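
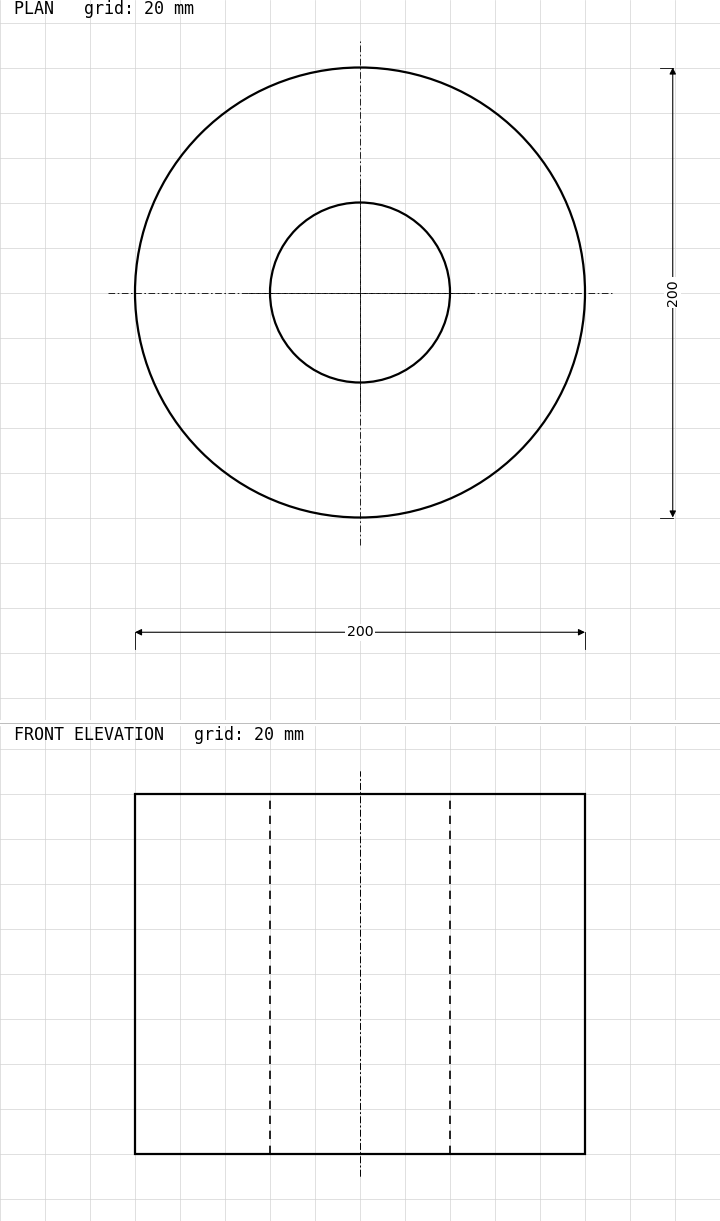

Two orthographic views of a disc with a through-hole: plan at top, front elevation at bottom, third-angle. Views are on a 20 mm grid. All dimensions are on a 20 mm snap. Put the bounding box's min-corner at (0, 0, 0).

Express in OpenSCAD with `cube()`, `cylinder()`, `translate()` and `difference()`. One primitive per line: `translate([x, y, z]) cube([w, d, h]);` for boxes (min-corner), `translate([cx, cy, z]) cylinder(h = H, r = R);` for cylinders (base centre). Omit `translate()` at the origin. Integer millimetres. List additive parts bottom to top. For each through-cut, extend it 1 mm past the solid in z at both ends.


difference() {
  translate([100, 100, 0]) cylinder(h = 160, r = 100);
  translate([100, 100, -1]) cylinder(h = 162, r = 40);
}


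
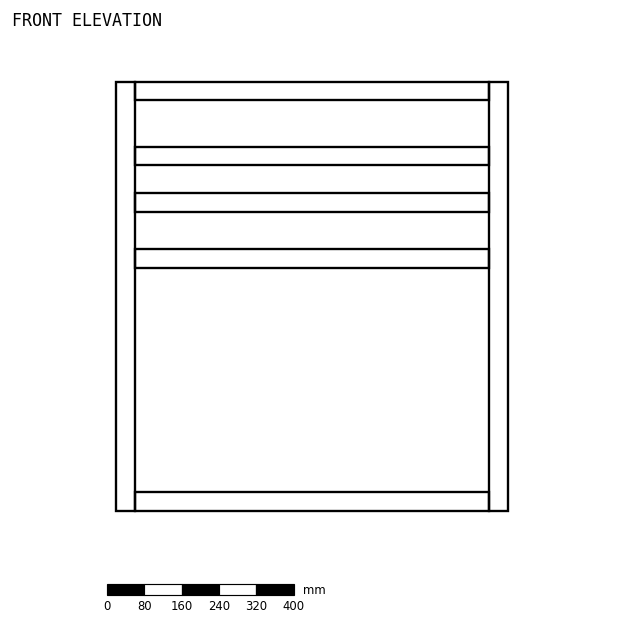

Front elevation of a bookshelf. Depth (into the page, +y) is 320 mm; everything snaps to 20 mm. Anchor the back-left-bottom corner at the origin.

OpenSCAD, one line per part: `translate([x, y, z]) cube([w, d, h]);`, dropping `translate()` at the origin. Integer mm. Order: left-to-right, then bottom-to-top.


cube([40, 320, 920]);
translate([40, 0, 0]) cube([760, 320, 40]);
translate([40, 0, 520]) cube([760, 320, 40]);
translate([40, 0, 640]) cube([760, 320, 40]);
translate([40, 0, 740]) cube([760, 320, 40]);
translate([40, 0, 880]) cube([760, 320, 40]);
translate([800, 0, 0]) cube([40, 320, 920]);


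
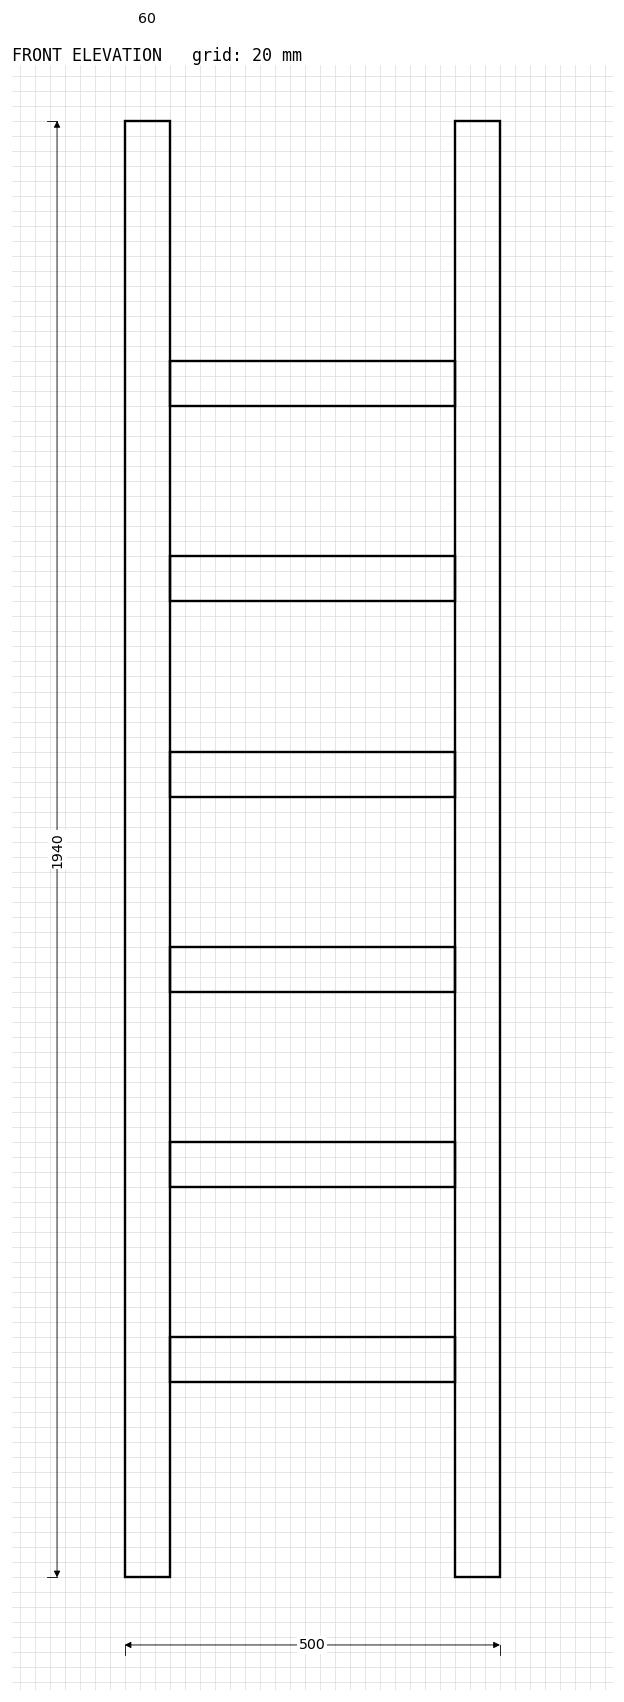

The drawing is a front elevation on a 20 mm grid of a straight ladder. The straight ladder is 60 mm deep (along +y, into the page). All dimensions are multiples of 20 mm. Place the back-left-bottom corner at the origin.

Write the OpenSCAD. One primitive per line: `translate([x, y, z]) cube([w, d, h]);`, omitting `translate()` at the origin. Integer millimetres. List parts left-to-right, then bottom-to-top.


cube([60, 60, 1940]);
translate([60, 0, 260]) cube([380, 60, 60]);
translate([60, 0, 520]) cube([380, 60, 60]);
translate([60, 0, 780]) cube([380, 60, 60]);
translate([60, 0, 1040]) cube([380, 60, 60]);
translate([60, 0, 1300]) cube([380, 60, 60]);
translate([60, 0, 1560]) cube([380, 60, 60]);
translate([440, 0, 0]) cube([60, 60, 1940]);


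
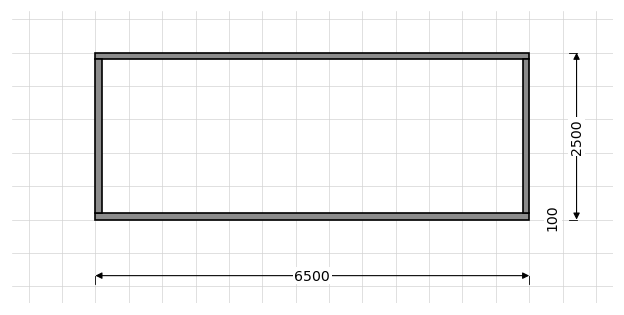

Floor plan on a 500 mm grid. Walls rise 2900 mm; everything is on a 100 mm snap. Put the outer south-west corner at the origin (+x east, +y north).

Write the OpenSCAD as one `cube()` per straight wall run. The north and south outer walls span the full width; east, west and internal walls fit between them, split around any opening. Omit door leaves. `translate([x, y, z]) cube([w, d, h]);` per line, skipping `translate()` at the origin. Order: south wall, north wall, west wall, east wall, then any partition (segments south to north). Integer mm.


cube([6500, 100, 2900]);
translate([0, 2400, 0]) cube([6500, 100, 2900]);
translate([0, 100, 0]) cube([100, 2300, 2900]);
translate([6400, 100, 0]) cube([100, 2300, 2900]);


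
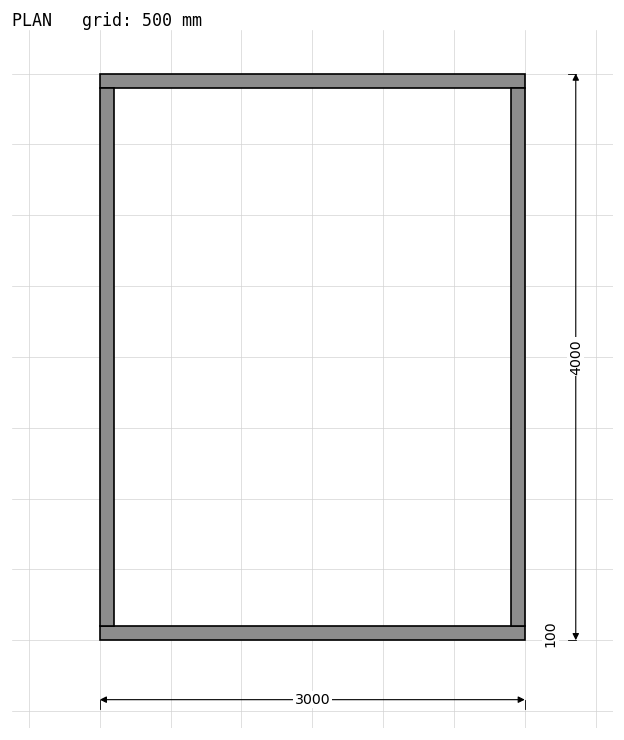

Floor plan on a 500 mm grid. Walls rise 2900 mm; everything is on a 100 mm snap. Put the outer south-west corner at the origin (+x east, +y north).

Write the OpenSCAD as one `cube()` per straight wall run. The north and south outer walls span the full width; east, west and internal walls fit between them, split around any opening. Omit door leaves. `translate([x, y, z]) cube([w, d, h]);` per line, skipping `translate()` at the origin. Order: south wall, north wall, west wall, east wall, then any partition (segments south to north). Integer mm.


cube([3000, 100, 2900]);
translate([0, 3900, 0]) cube([3000, 100, 2900]);
translate([0, 100, 0]) cube([100, 3800, 2900]);
translate([2900, 100, 0]) cube([100, 3800, 2900]);


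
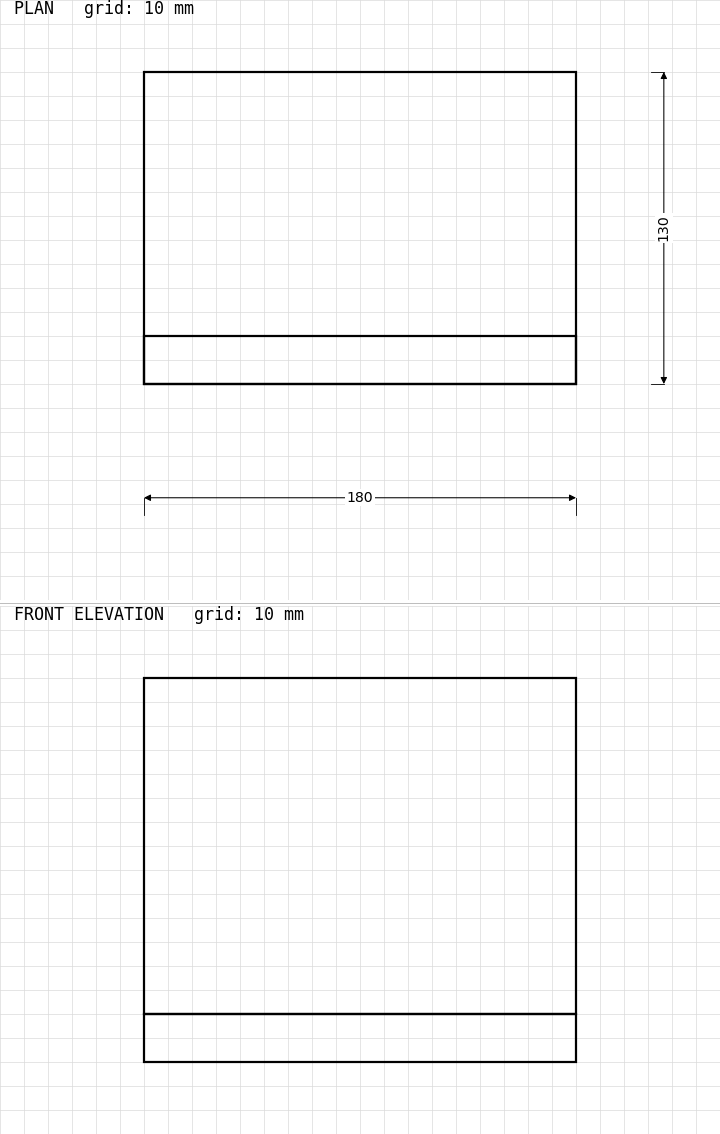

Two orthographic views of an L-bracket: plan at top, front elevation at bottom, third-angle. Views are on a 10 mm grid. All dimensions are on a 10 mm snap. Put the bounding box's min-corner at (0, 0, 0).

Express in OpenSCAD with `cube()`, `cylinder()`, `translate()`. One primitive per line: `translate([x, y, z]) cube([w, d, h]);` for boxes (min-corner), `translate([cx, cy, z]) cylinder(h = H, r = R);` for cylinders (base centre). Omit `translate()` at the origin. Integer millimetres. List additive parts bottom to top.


cube([180, 130, 20]);
translate([0, 0, 20]) cube([180, 20, 140]);


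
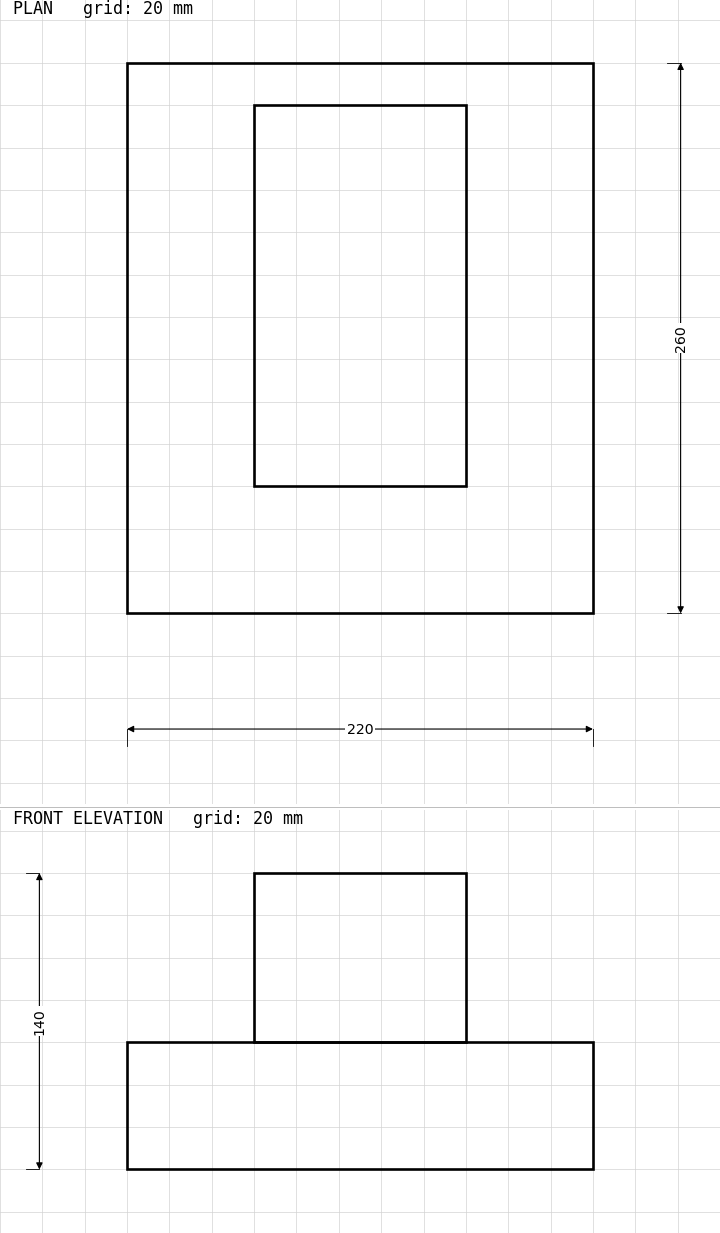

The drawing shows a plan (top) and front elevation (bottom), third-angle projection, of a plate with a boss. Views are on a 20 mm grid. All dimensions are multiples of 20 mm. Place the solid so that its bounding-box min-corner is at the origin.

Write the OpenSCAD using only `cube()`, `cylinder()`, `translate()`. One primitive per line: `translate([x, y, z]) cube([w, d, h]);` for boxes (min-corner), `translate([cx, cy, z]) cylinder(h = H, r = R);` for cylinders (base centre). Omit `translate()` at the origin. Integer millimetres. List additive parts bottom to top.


cube([220, 260, 60]);
translate([60, 60, 60]) cube([100, 180, 80]);


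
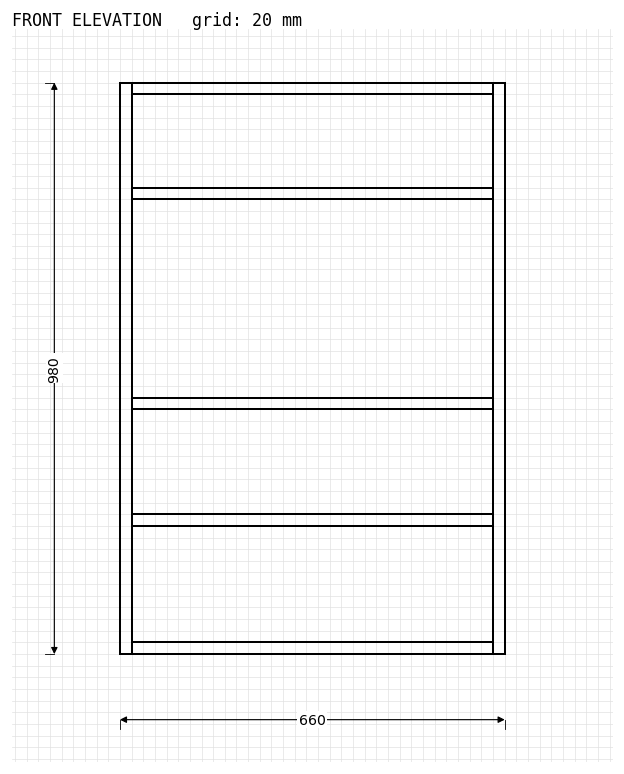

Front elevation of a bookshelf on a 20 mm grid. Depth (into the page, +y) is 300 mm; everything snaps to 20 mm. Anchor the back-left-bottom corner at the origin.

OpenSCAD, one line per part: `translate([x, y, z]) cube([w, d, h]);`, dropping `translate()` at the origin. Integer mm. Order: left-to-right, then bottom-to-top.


cube([20, 300, 980]);
translate([20, 0, 0]) cube([620, 300, 20]);
translate([20, 0, 220]) cube([620, 300, 20]);
translate([20, 0, 420]) cube([620, 300, 20]);
translate([20, 0, 780]) cube([620, 300, 20]);
translate([20, 0, 960]) cube([620, 300, 20]);
translate([640, 0, 0]) cube([20, 300, 980]);


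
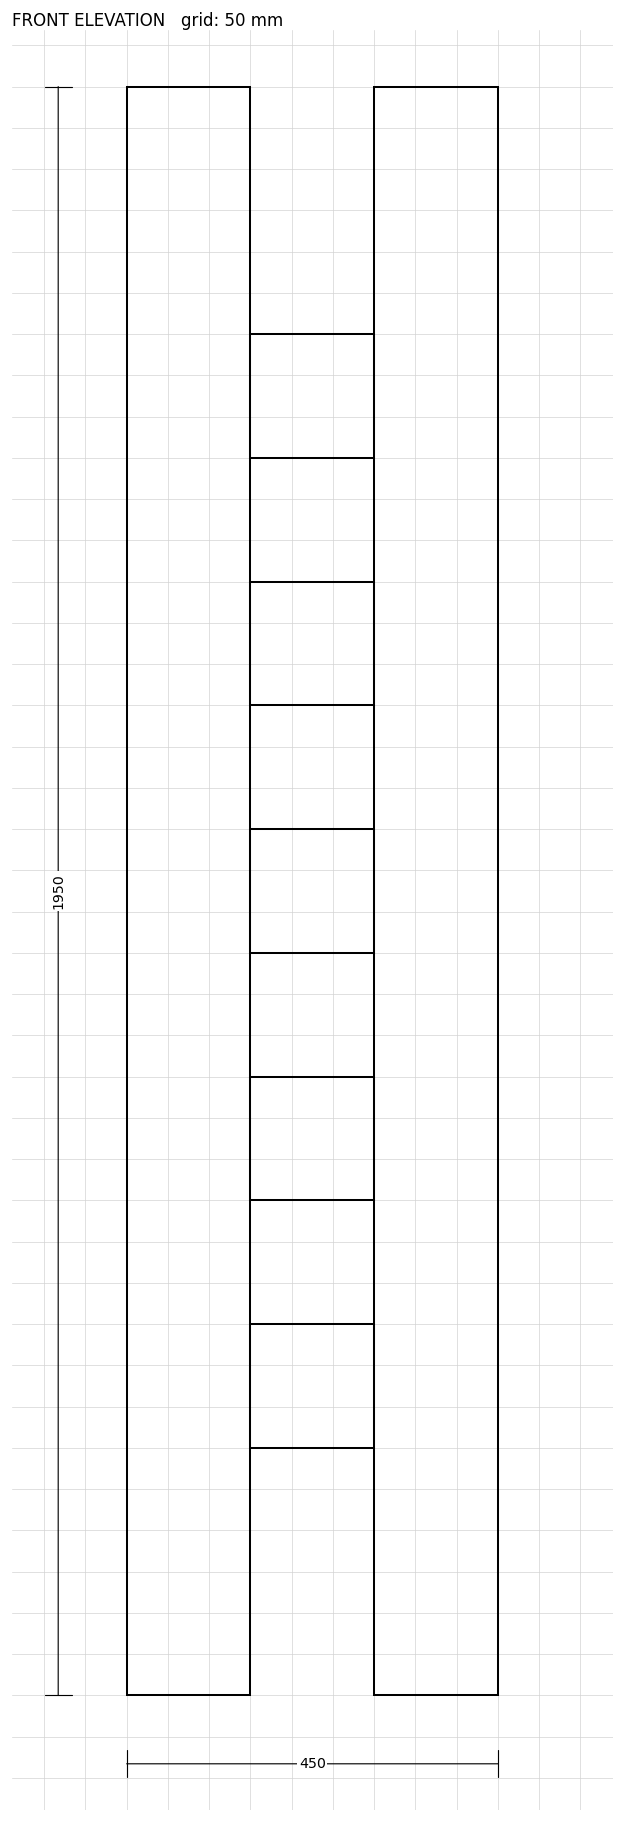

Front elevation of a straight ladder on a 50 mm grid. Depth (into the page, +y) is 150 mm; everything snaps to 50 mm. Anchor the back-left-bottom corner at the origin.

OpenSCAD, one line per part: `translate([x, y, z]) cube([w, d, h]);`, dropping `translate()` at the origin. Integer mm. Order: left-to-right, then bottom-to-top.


cube([150, 150, 1950]);
translate([150, 0, 300]) cube([150, 150, 150]);
translate([150, 0, 600]) cube([150, 150, 150]);
translate([150, 0, 900]) cube([150, 150, 150]);
translate([150, 0, 1200]) cube([150, 150, 150]);
translate([150, 0, 1500]) cube([150, 150, 150]);
translate([300, 0, 0]) cube([150, 150, 1950]);


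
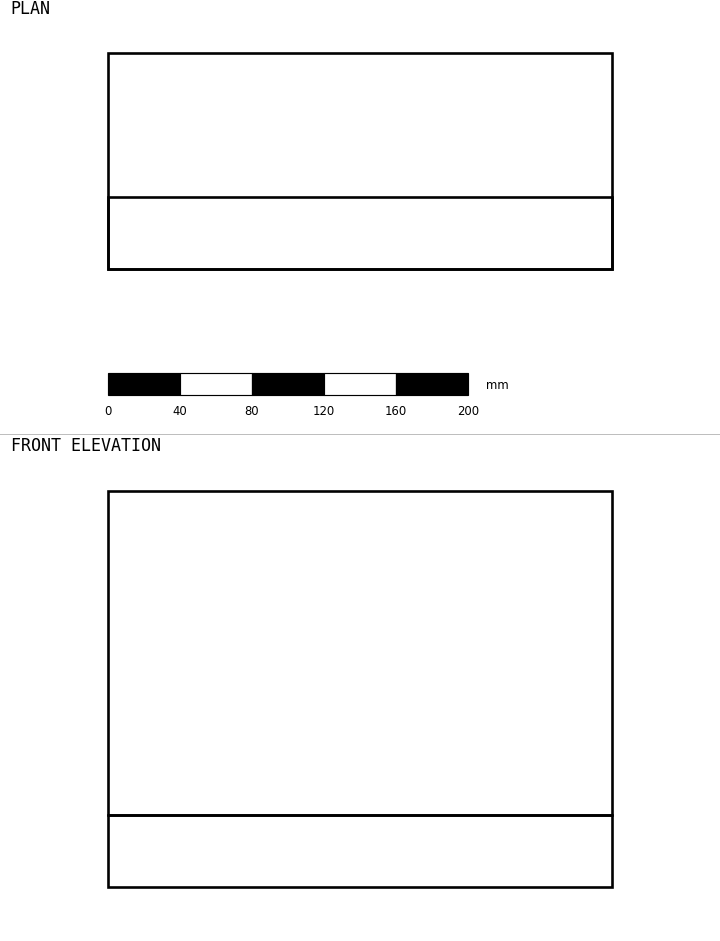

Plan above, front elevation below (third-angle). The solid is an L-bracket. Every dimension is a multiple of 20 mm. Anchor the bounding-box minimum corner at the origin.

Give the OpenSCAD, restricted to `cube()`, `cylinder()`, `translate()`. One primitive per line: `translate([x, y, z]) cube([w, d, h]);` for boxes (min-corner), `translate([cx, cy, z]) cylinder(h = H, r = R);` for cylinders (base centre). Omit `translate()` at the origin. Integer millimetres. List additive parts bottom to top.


cube([280, 120, 40]);
translate([0, 0, 40]) cube([280, 40, 180]);


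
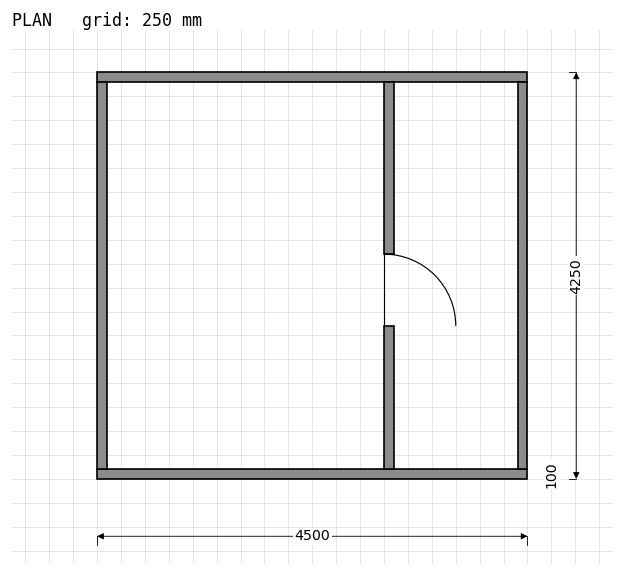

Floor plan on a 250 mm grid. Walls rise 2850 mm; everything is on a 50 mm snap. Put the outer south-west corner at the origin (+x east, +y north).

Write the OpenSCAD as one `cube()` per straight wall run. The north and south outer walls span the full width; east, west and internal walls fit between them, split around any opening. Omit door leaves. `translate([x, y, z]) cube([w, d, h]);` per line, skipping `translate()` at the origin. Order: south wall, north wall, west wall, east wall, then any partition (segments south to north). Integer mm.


cube([4500, 100, 2850]);
translate([0, 4150, 0]) cube([4500, 100, 2850]);
translate([0, 100, 0]) cube([100, 4050, 2850]);
translate([4400, 100, 0]) cube([100, 4050, 2850]);
translate([3000, 100, 0]) cube([100, 1500, 2850]);
translate([3000, 2350, 0]) cube([100, 1800, 2850]);


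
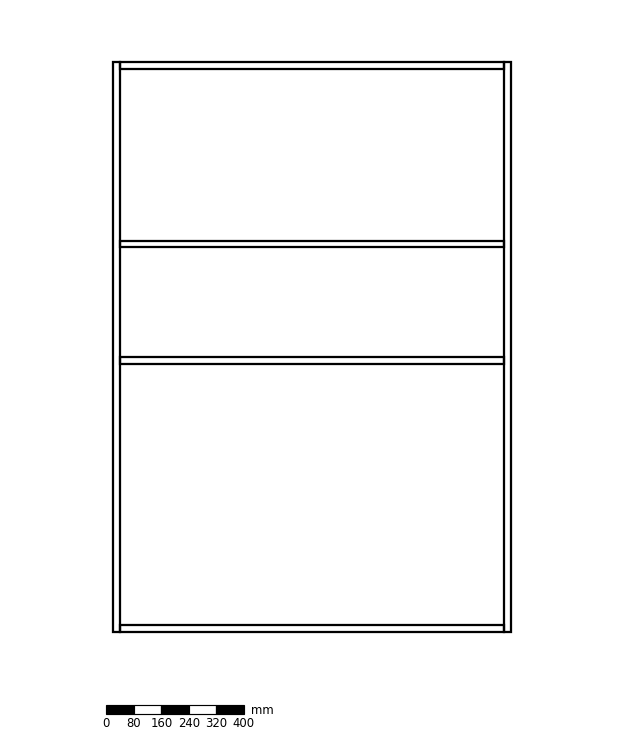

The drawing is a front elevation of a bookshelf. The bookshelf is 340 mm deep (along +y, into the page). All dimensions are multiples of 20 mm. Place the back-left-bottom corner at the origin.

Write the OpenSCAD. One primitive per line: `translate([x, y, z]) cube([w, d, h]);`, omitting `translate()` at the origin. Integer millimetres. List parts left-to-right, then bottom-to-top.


cube([20, 340, 1660]);
translate([20, 0, 0]) cube([1120, 340, 20]);
translate([20, 0, 780]) cube([1120, 340, 20]);
translate([20, 0, 1120]) cube([1120, 340, 20]);
translate([20, 0, 1640]) cube([1120, 340, 20]);
translate([1140, 0, 0]) cube([20, 340, 1660]);


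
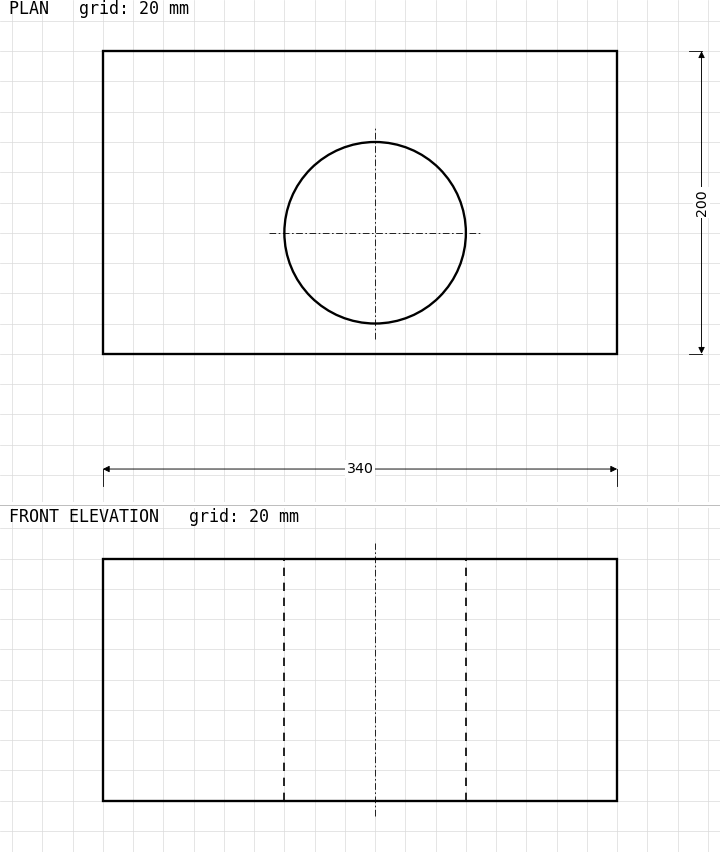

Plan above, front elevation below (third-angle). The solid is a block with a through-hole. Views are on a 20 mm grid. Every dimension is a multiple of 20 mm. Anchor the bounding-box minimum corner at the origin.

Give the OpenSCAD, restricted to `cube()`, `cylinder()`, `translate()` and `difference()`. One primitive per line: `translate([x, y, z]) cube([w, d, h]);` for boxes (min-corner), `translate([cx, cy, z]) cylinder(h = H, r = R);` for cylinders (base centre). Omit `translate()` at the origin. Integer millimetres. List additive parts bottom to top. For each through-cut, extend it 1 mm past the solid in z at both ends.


difference() {
  cube([340, 200, 160]);
  translate([180, 80, -1]) cylinder(h = 162, r = 60);
}


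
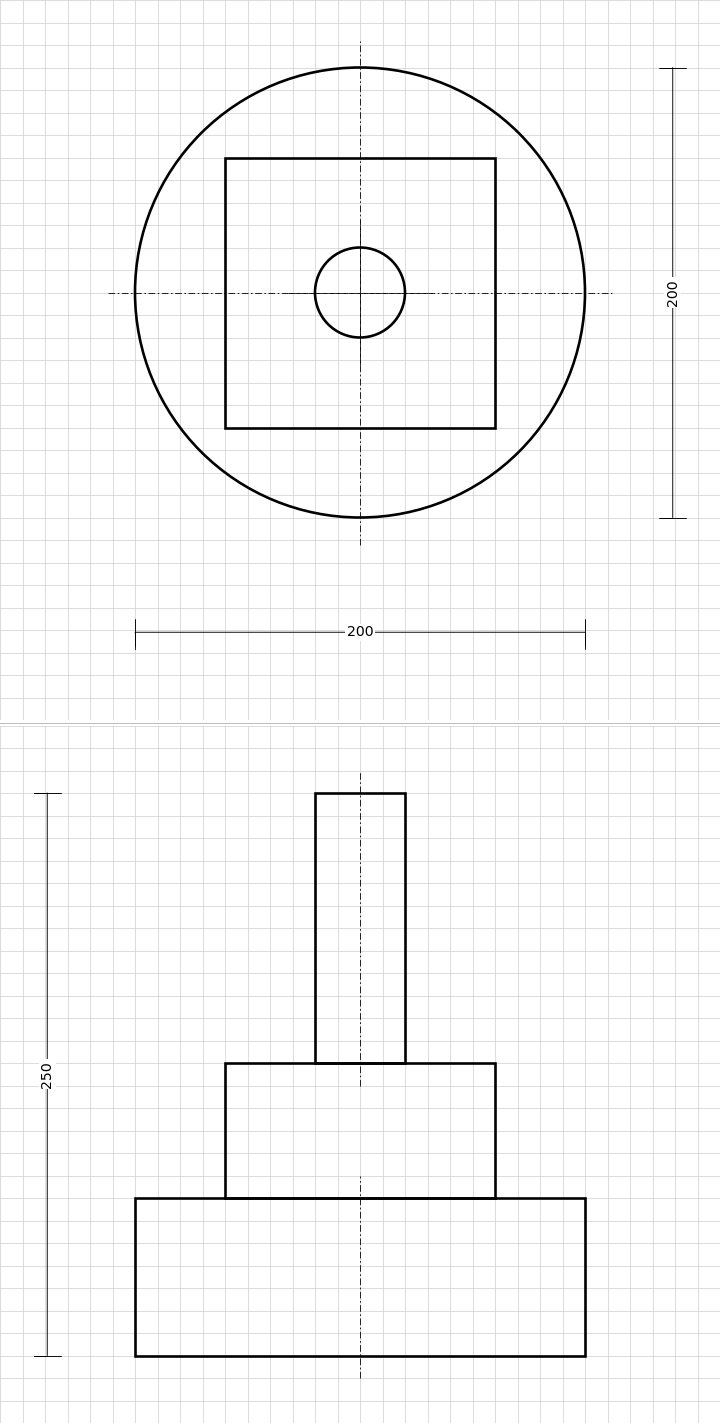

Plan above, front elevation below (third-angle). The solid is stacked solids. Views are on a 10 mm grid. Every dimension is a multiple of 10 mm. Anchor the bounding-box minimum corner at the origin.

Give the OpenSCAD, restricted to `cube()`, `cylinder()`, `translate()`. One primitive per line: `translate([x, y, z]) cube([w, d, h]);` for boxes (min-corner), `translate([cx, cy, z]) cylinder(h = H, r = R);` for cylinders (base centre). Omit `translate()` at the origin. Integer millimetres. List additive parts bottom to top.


translate([100, 100, 0]) cylinder(h = 70, r = 100);
translate([40, 40, 70]) cube([120, 120, 60]);
translate([100, 100, 130]) cylinder(h = 120, r = 20);


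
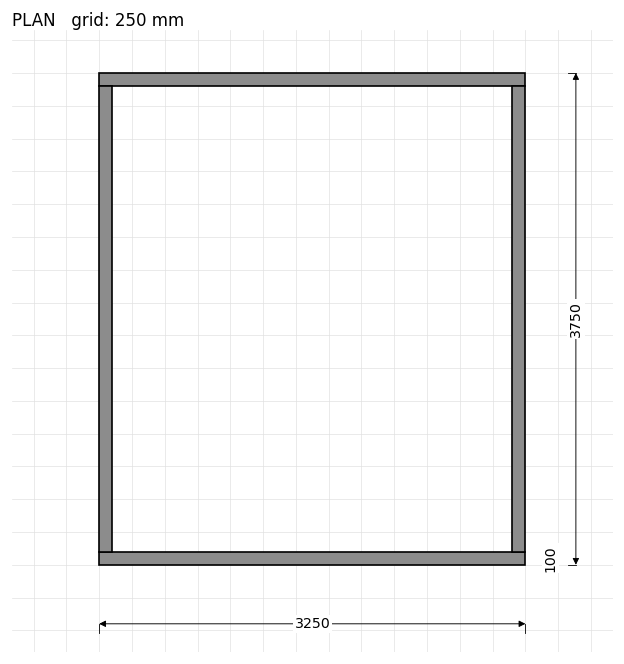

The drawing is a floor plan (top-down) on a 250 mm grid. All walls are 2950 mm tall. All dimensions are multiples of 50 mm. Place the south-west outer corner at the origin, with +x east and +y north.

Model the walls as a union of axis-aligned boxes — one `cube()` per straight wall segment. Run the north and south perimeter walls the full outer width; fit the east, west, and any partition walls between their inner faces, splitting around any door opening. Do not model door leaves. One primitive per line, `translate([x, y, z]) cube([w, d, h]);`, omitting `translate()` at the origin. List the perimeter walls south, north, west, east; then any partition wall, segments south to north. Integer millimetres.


cube([3250, 100, 2950]);
translate([0, 3650, 0]) cube([3250, 100, 2950]);
translate([0, 100, 0]) cube([100, 3550, 2950]);
translate([3150, 100, 0]) cube([100, 3550, 2950]);


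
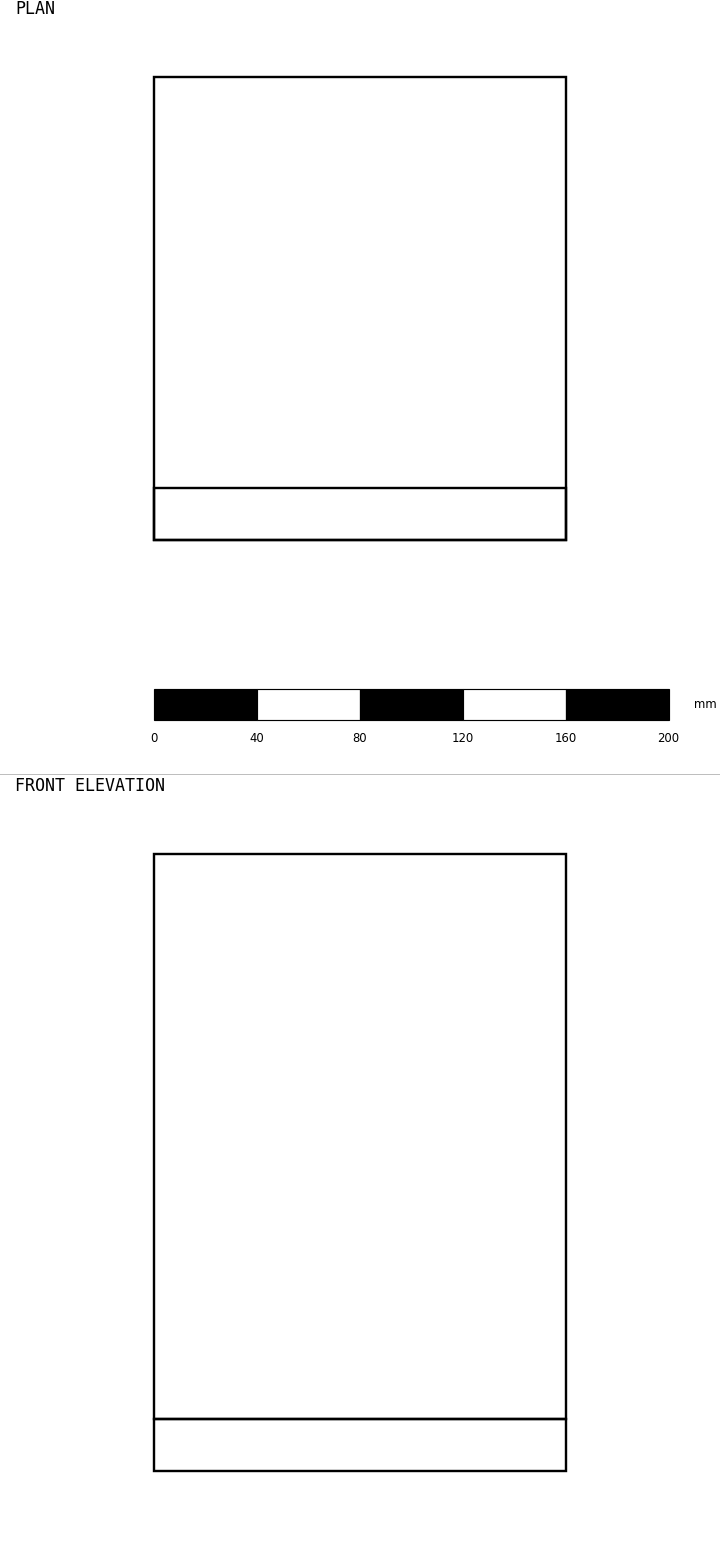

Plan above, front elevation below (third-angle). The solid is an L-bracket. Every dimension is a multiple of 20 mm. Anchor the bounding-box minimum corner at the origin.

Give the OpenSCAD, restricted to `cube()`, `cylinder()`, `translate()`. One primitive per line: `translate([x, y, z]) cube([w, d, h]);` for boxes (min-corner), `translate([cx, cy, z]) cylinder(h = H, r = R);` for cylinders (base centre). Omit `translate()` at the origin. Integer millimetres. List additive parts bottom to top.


cube([160, 180, 20]);
translate([0, 0, 20]) cube([160, 20, 220]);


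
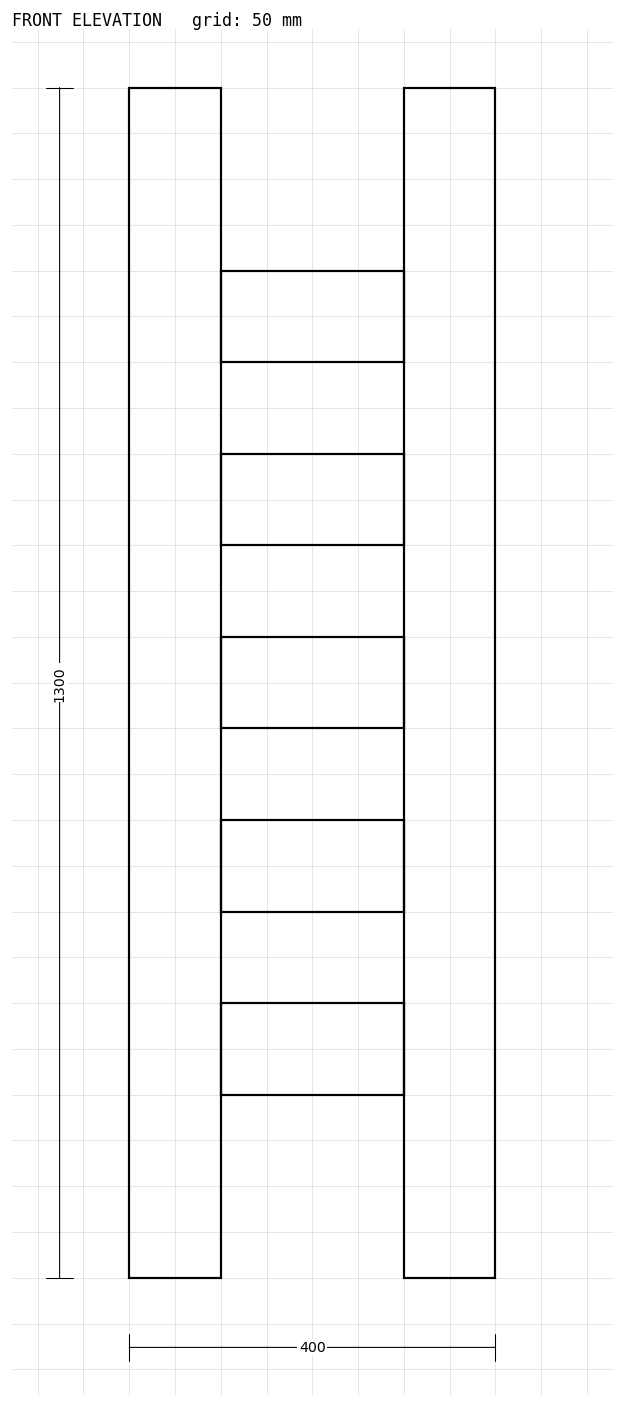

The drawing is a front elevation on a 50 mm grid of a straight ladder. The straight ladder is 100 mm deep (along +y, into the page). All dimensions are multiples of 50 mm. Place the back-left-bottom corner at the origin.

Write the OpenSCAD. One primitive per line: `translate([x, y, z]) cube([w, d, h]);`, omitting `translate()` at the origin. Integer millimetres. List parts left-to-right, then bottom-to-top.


cube([100, 100, 1300]);
translate([100, 0, 200]) cube([200, 100, 100]);
translate([100, 0, 400]) cube([200, 100, 100]);
translate([100, 0, 600]) cube([200, 100, 100]);
translate([100, 0, 800]) cube([200, 100, 100]);
translate([100, 0, 1000]) cube([200, 100, 100]);
translate([300, 0, 0]) cube([100, 100, 1300]);


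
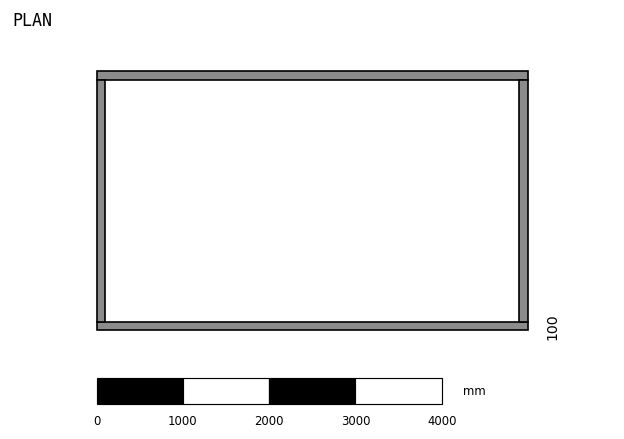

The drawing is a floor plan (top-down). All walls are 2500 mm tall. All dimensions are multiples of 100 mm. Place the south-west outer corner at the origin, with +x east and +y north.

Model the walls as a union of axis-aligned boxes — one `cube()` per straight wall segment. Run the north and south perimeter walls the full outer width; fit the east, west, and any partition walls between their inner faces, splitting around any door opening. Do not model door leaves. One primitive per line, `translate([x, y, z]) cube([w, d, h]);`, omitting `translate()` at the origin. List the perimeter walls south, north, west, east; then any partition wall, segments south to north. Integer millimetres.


cube([5000, 100, 2500]);
translate([0, 2900, 0]) cube([5000, 100, 2500]);
translate([0, 100, 0]) cube([100, 2800, 2500]);
translate([4900, 100, 0]) cube([100, 2800, 2500]);


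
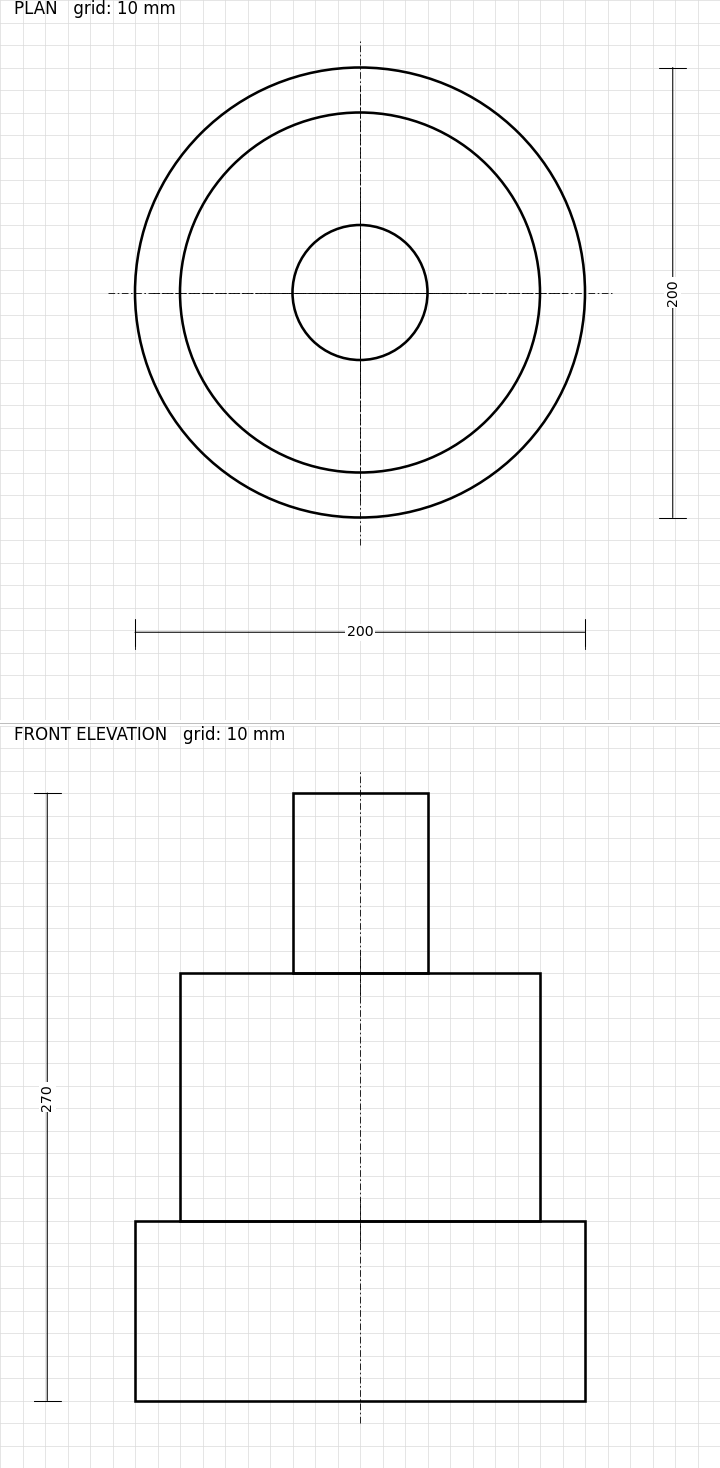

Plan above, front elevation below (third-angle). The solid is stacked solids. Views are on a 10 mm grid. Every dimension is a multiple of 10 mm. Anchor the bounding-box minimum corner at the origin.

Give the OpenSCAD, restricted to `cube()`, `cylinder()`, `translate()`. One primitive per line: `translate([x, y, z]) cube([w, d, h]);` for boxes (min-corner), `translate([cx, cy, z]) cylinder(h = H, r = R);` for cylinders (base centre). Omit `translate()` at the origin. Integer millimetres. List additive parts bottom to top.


translate([100, 100, 0]) cylinder(h = 80, r = 100);
translate([100, 100, 80]) cylinder(h = 110, r = 80);
translate([100, 100, 190]) cylinder(h = 80, r = 30);


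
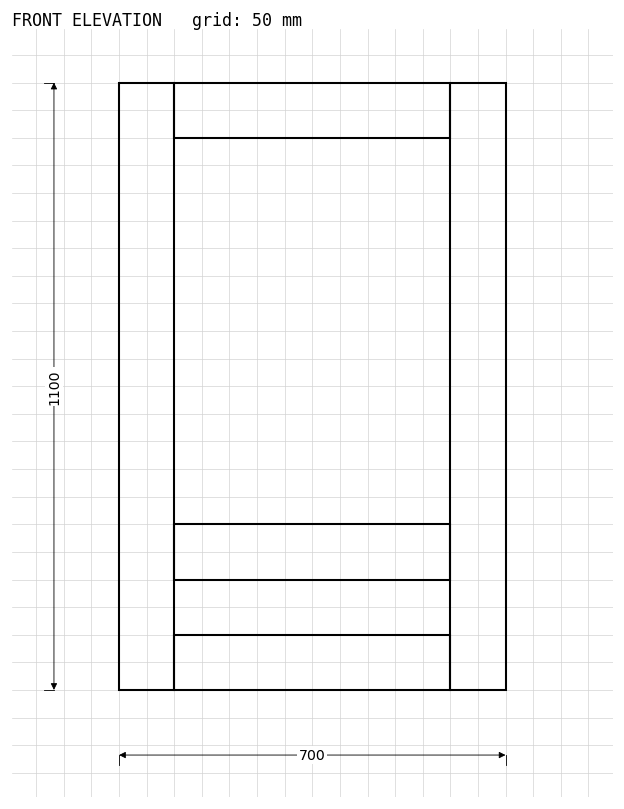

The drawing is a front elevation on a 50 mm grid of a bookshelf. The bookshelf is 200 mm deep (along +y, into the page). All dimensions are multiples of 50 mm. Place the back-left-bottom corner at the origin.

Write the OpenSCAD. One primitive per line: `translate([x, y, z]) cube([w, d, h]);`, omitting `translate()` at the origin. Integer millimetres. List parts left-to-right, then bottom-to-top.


cube([100, 200, 1100]);
translate([100, 0, 0]) cube([500, 200, 100]);
translate([100, 0, 200]) cube([500, 200, 100]);
translate([100, 0, 1000]) cube([500, 200, 100]);
translate([600, 0, 0]) cube([100, 200, 1100]);


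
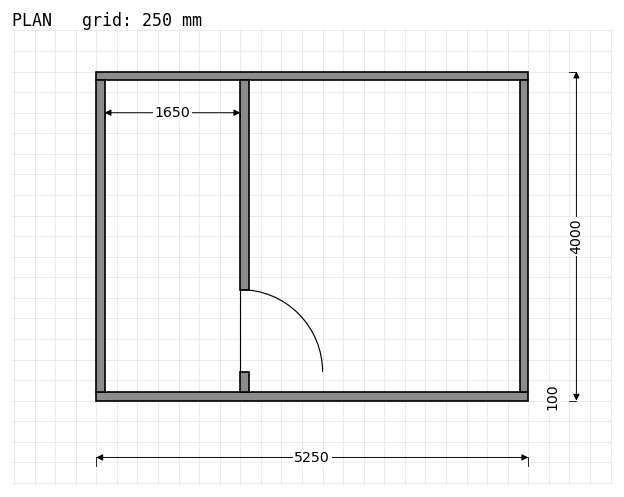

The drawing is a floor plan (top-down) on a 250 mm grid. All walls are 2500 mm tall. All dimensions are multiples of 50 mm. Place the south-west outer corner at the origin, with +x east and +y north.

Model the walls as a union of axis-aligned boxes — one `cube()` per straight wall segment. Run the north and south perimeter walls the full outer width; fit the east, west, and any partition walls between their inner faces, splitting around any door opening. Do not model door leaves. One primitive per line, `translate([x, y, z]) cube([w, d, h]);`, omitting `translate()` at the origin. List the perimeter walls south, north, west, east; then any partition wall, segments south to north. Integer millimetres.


cube([5250, 100, 2500]);
translate([0, 3900, 0]) cube([5250, 100, 2500]);
translate([0, 100, 0]) cube([100, 3800, 2500]);
translate([5150, 100, 0]) cube([100, 3800, 2500]);
translate([1750, 100, 0]) cube([100, 250, 2500]);
translate([1750, 1350, 0]) cube([100, 2550, 2500]);


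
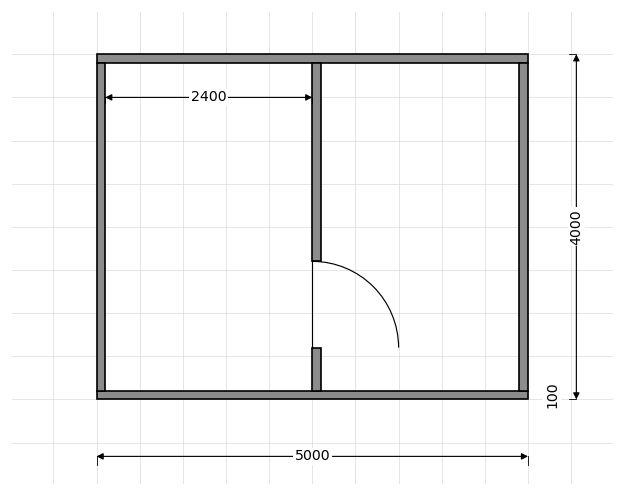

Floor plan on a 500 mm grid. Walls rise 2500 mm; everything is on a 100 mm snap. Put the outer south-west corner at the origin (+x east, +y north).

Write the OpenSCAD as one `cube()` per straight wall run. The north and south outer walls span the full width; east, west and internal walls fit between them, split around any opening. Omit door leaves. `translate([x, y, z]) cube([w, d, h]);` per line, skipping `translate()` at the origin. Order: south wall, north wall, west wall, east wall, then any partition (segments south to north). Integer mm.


cube([5000, 100, 2500]);
translate([0, 3900, 0]) cube([5000, 100, 2500]);
translate([0, 100, 0]) cube([100, 3800, 2500]);
translate([4900, 100, 0]) cube([100, 3800, 2500]);
translate([2500, 100, 0]) cube([100, 500, 2500]);
translate([2500, 1600, 0]) cube([100, 2300, 2500]);


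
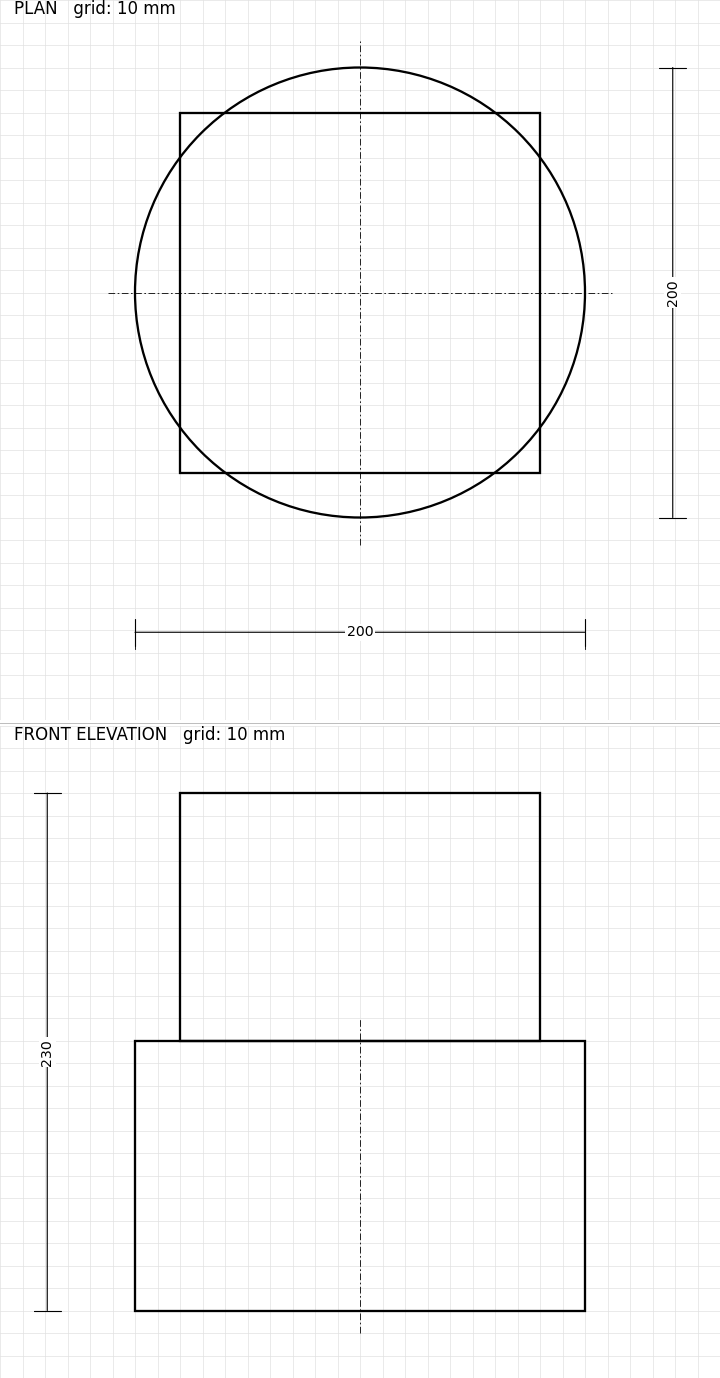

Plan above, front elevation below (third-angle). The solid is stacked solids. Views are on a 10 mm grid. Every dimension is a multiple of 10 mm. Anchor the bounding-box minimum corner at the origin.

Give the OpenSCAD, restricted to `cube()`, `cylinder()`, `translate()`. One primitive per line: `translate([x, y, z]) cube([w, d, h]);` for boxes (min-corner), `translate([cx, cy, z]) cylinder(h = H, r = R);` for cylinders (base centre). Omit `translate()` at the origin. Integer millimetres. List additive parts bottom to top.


translate([100, 100, 0]) cylinder(h = 120, r = 100);
translate([20, 20, 120]) cube([160, 160, 110]);


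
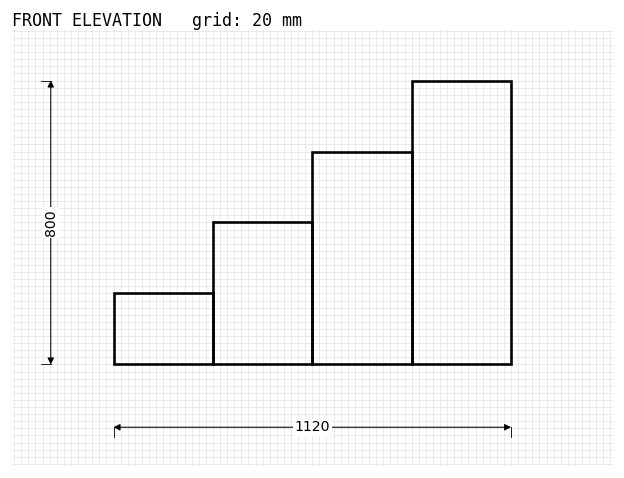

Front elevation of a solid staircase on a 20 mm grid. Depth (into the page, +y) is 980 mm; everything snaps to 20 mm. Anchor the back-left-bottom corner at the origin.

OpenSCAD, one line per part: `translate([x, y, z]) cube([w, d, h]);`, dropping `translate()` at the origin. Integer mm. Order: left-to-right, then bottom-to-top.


cube([280, 980, 200]);
translate([280, 0, 0]) cube([280, 980, 400]);
translate([560, 0, 0]) cube([280, 980, 600]);
translate([840, 0, 0]) cube([280, 980, 800]);


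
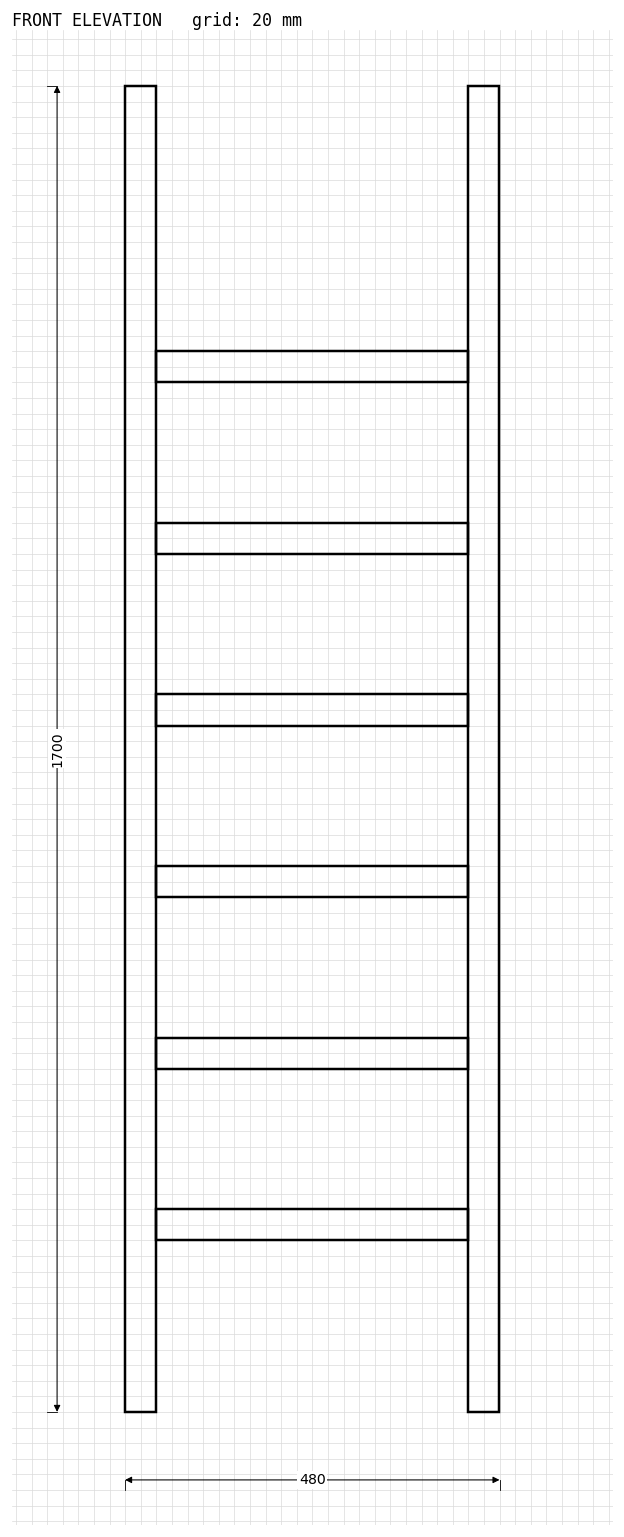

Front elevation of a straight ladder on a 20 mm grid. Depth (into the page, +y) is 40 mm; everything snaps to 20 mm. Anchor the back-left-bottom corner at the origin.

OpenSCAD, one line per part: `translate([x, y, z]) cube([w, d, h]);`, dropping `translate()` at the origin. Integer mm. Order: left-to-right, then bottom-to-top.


cube([40, 40, 1700]);
translate([40, 0, 220]) cube([400, 40, 40]);
translate([40, 0, 440]) cube([400, 40, 40]);
translate([40, 0, 660]) cube([400, 40, 40]);
translate([40, 0, 880]) cube([400, 40, 40]);
translate([40, 0, 1100]) cube([400, 40, 40]);
translate([40, 0, 1320]) cube([400, 40, 40]);
translate([440, 0, 0]) cube([40, 40, 1700]);


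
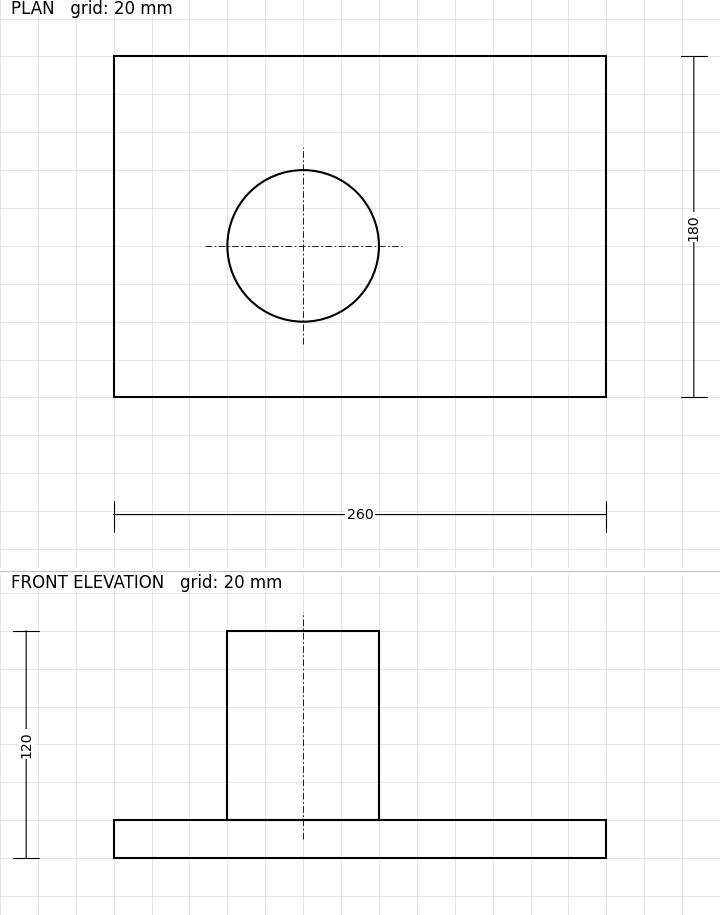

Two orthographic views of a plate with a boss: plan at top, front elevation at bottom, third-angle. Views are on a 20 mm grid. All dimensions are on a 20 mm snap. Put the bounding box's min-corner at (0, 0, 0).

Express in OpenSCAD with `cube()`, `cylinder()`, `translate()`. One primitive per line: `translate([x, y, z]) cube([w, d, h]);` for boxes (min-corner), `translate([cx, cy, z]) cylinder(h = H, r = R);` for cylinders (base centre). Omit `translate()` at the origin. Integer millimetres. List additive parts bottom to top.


cube([260, 180, 20]);
translate([100, 80, 20]) cylinder(h = 100, r = 40);


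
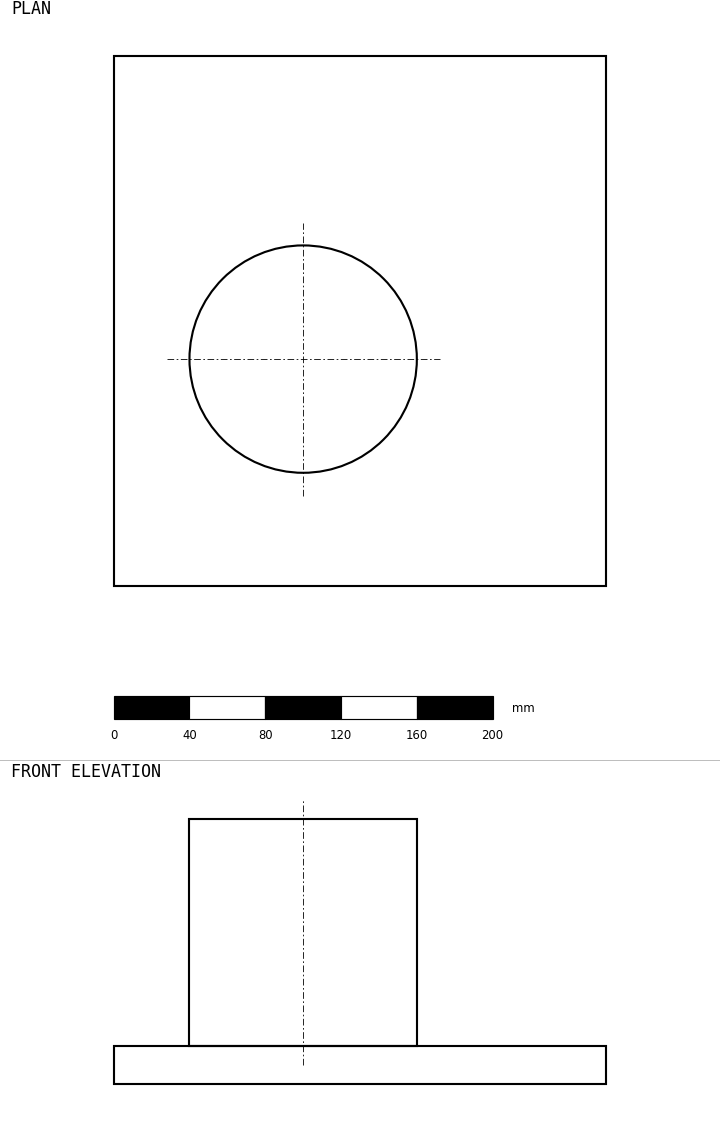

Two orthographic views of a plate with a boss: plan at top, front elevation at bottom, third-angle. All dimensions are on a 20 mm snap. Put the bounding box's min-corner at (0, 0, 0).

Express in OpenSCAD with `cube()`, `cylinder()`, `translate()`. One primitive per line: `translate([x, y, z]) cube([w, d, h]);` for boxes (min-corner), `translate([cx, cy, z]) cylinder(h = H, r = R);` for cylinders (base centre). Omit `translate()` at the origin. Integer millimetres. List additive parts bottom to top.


cube([260, 280, 20]);
translate([100, 120, 20]) cylinder(h = 120, r = 60);


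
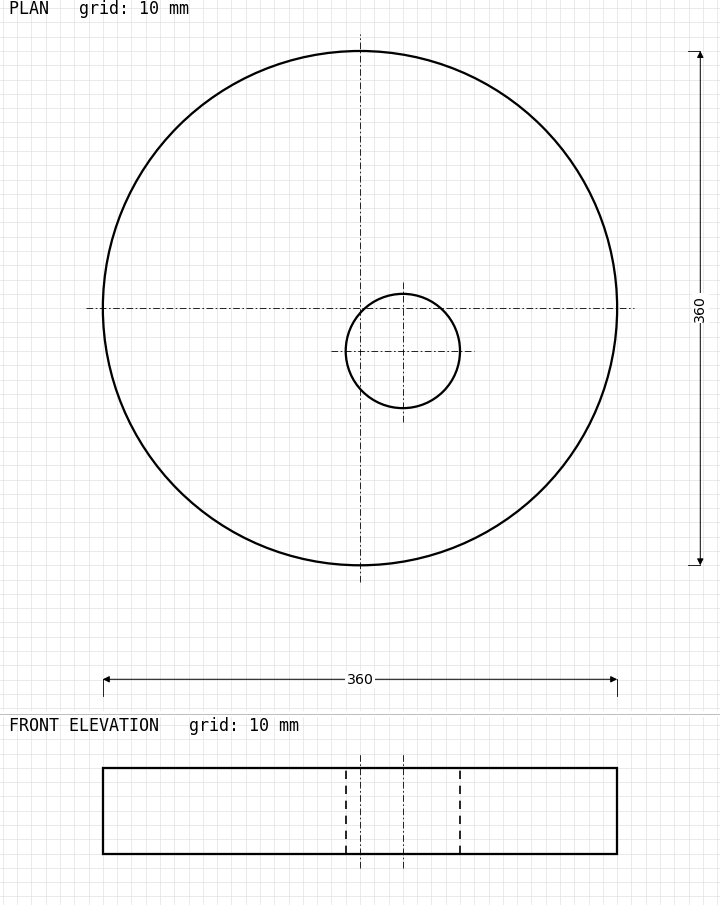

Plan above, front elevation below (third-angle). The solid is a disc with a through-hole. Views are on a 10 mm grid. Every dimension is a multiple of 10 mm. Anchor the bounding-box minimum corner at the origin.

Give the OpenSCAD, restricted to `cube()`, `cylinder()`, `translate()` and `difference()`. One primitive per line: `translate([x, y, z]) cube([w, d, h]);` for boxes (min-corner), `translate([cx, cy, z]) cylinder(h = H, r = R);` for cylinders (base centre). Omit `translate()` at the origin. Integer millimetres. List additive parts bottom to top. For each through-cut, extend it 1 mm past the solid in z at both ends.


difference() {
  translate([180, 180, 0]) cylinder(h = 60, r = 180);
  translate([210, 150, -1]) cylinder(h = 62, r = 40);
}


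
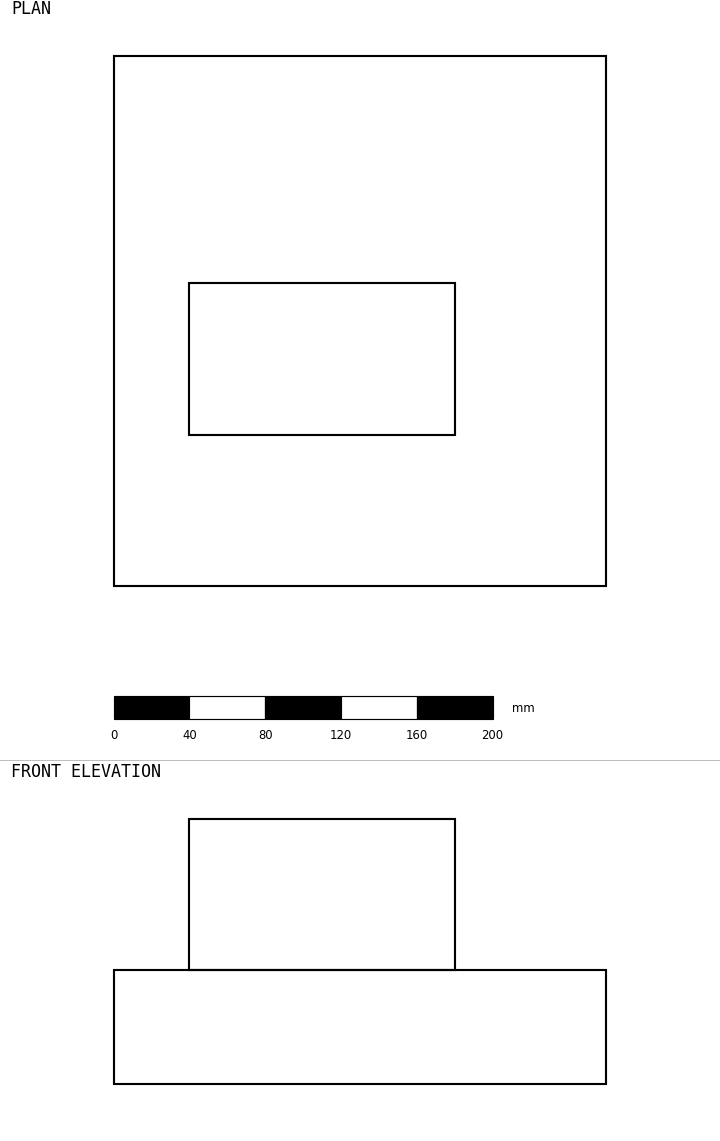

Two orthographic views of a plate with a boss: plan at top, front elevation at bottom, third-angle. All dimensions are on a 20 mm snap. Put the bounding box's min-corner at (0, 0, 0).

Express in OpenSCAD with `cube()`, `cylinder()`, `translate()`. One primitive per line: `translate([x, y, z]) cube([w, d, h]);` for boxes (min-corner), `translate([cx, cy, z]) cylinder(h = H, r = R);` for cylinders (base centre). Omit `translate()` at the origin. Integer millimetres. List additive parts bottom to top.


cube([260, 280, 60]);
translate([40, 80, 60]) cube([140, 80, 80]);


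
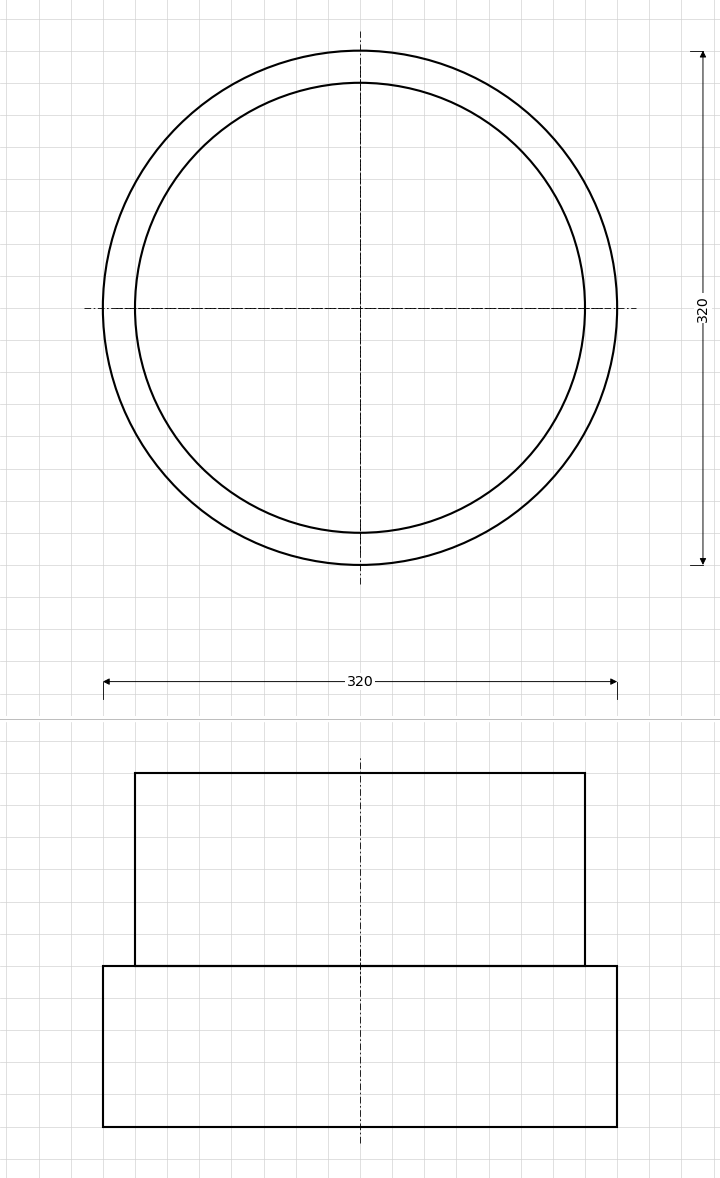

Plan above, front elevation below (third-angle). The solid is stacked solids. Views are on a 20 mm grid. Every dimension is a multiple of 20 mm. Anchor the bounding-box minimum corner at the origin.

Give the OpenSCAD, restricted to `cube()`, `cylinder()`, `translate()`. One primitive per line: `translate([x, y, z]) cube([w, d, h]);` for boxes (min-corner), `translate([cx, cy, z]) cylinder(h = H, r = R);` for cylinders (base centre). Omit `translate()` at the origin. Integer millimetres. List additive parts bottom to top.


translate([160, 160, 0]) cylinder(h = 100, r = 160);
translate([160, 160, 100]) cylinder(h = 120, r = 140);


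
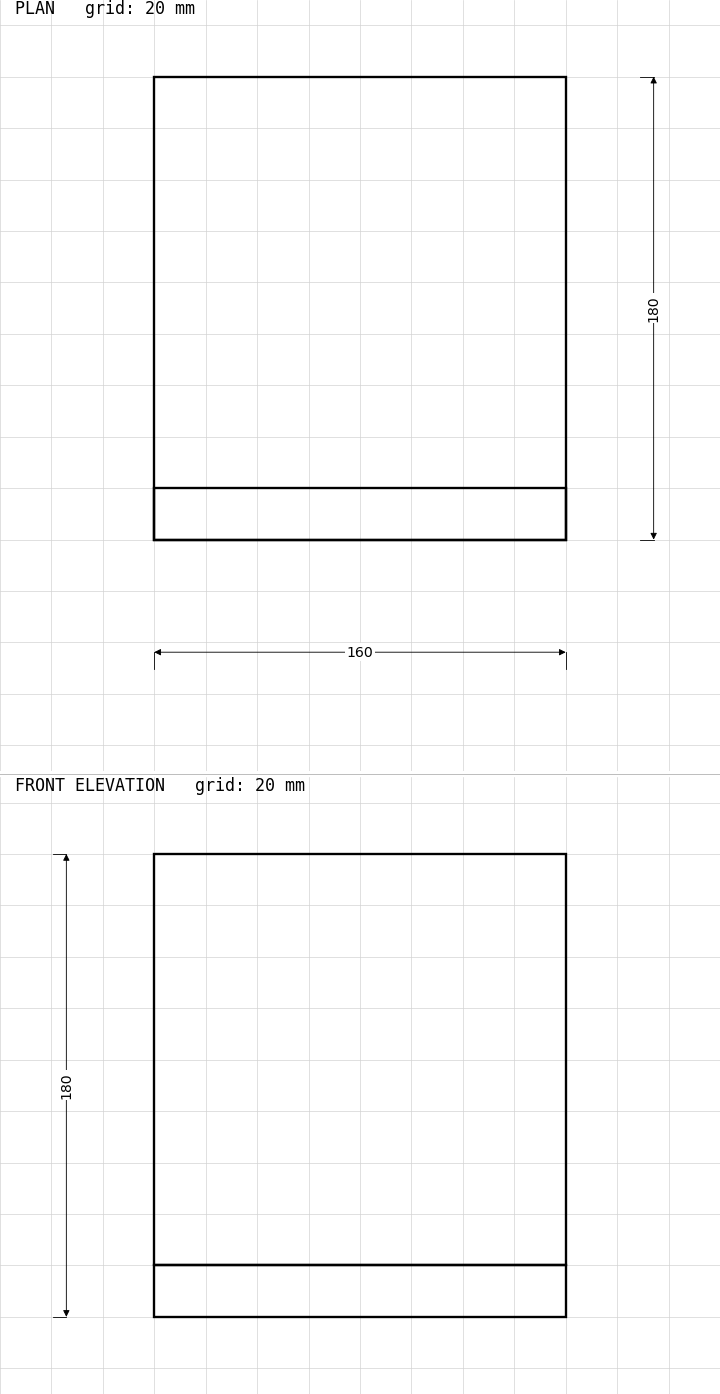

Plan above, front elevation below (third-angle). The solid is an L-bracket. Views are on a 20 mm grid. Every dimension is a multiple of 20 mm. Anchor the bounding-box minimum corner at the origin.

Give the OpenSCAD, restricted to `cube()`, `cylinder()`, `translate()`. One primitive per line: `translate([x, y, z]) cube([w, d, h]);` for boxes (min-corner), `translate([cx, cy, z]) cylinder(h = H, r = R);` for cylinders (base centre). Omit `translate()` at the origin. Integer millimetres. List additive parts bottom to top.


cube([160, 180, 20]);
translate([0, 0, 20]) cube([160, 20, 160]);


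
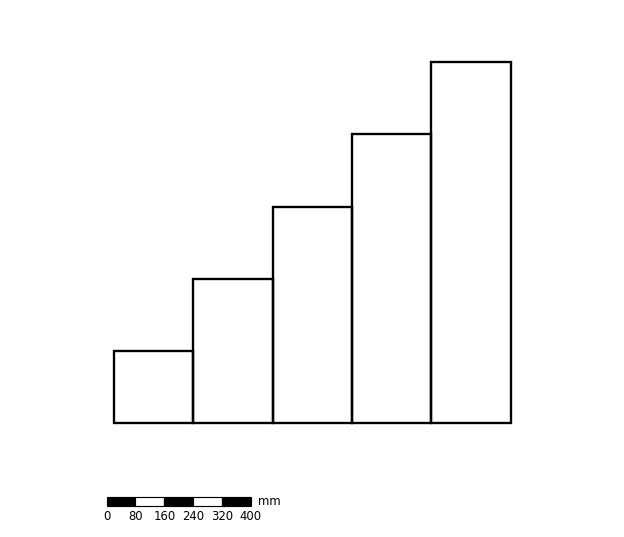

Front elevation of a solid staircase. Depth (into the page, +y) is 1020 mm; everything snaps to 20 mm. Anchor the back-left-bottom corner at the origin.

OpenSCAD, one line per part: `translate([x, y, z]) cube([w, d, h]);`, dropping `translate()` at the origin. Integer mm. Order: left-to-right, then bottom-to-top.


cube([220, 1020, 200]);
translate([220, 0, 0]) cube([220, 1020, 400]);
translate([440, 0, 0]) cube([220, 1020, 600]);
translate([660, 0, 0]) cube([220, 1020, 800]);
translate([880, 0, 0]) cube([220, 1020, 1000]);


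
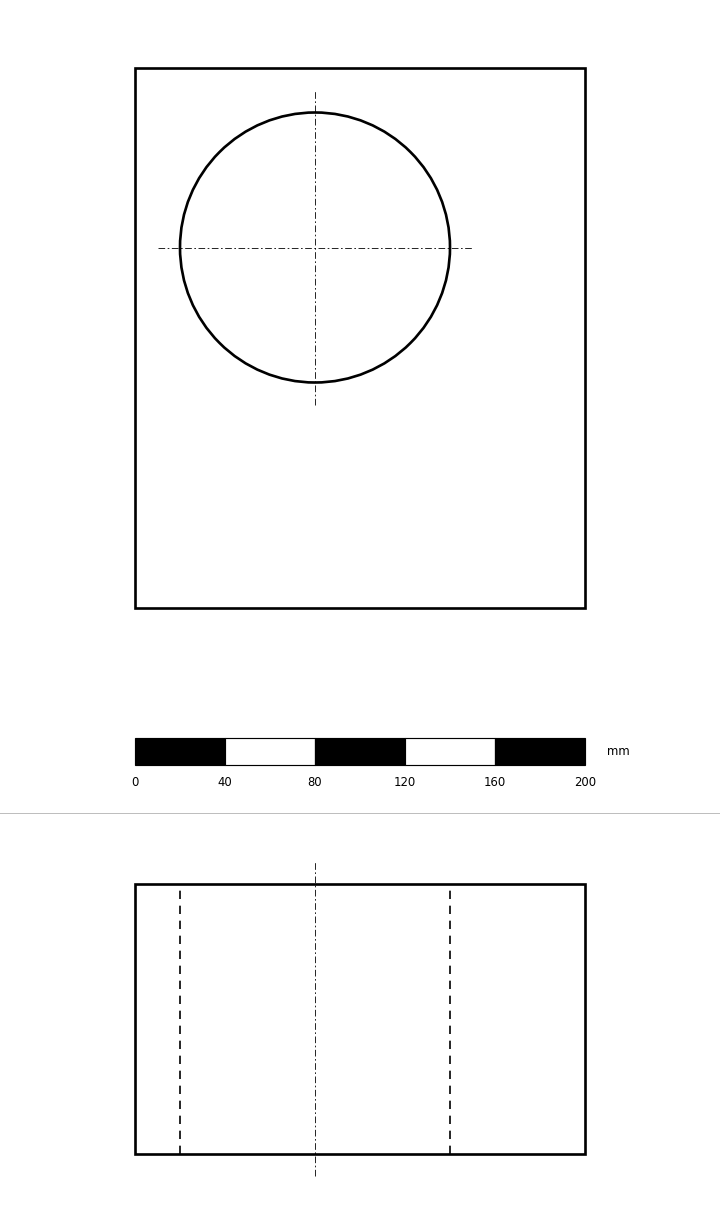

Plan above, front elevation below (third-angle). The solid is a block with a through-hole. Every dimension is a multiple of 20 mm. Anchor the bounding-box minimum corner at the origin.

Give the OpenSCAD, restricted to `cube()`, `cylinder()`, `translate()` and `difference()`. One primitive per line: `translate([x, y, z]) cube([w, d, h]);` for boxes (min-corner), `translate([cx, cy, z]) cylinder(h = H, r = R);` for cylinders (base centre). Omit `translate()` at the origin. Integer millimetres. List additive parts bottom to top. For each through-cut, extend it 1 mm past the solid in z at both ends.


difference() {
  cube([200, 240, 120]);
  translate([80, 160, -1]) cylinder(h = 122, r = 60);
}
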